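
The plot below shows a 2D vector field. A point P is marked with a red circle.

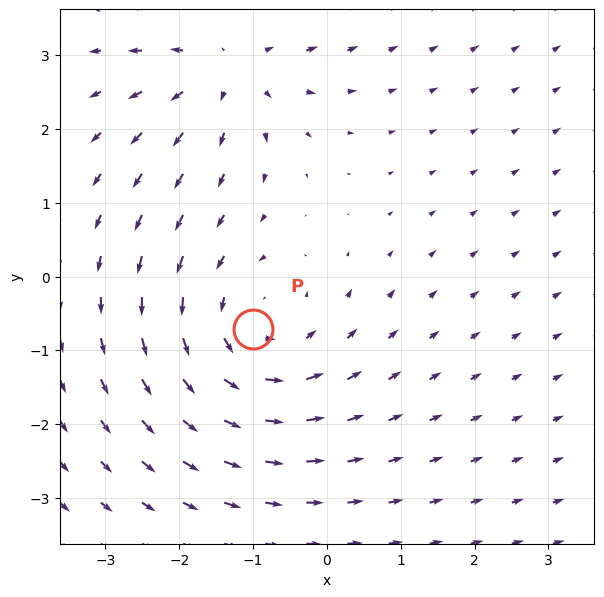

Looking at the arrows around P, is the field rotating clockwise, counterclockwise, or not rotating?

counterclockwise

Near P at (-1.0, -0.7) the arrows circulate counterclockwise. The curl (z-component) there is about +3; positive curl means counterclockwise rotation.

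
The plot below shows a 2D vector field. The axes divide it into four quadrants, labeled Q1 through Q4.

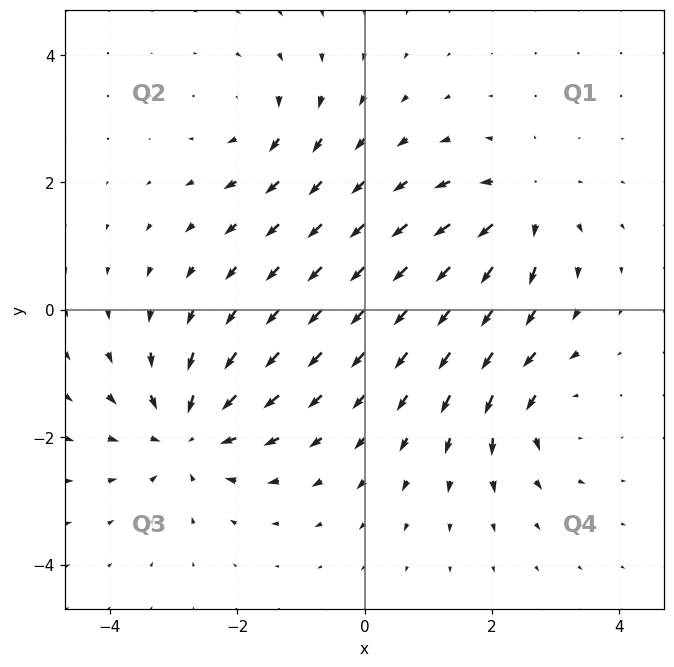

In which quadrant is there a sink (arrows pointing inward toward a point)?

The sink sits at approximately (-2.8, -1.9), which lies in quadrant Q3. The divergence there is about -5, negative as expected for a sink.

Q3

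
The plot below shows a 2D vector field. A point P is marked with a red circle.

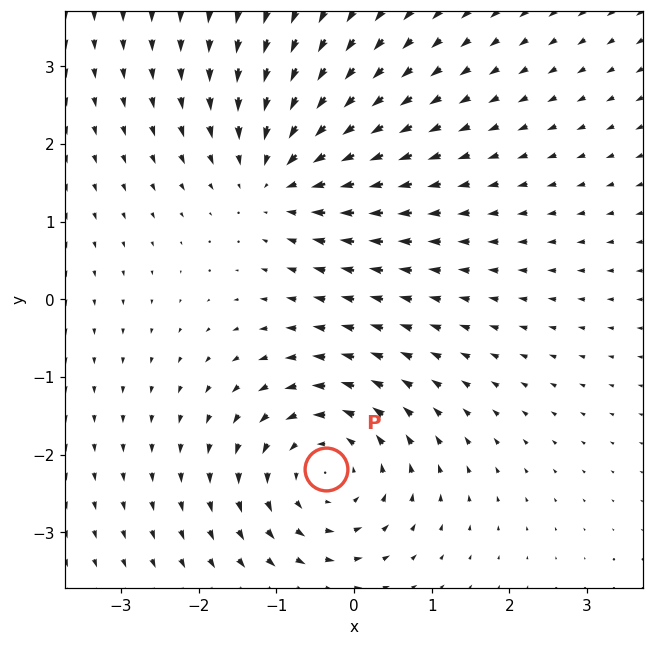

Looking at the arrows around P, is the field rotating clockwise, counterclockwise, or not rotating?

Near P at (-0.4, -2.2) the arrows circulate counterclockwise. The curl (z-component) there is about +3; positive curl means counterclockwise rotation.

counterclockwise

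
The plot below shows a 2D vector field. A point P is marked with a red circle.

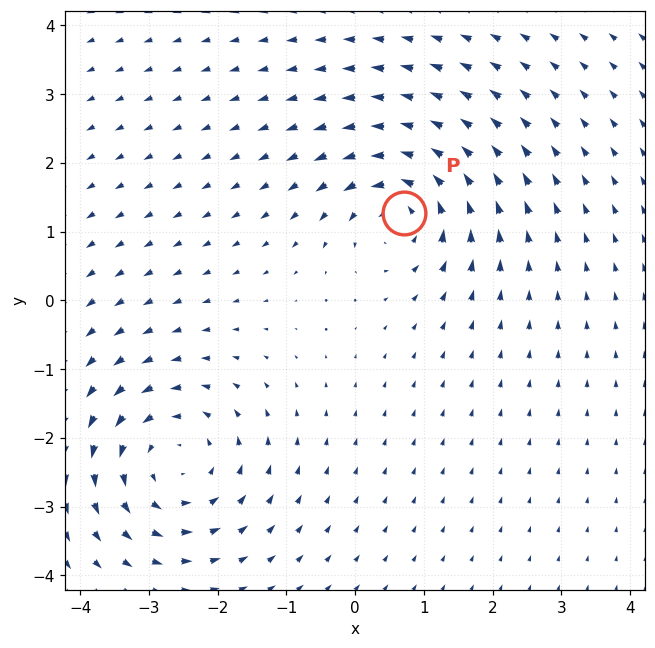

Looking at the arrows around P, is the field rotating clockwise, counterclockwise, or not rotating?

Near P at (0.7, 1.3) the arrows circulate counterclockwise. The curl (z-component) there is about +5; positive curl means counterclockwise rotation.

counterclockwise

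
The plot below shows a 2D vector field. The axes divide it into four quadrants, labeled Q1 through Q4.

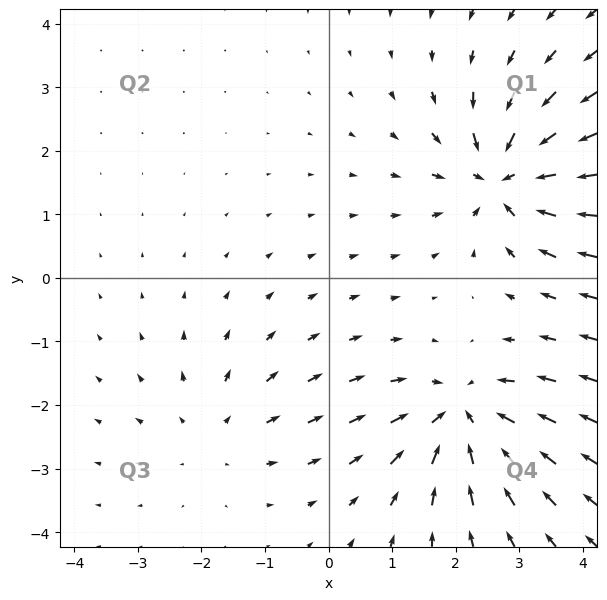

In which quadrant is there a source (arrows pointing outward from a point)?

Q3

The source sits at approximately (-1.7, -2.4), which lies in quadrant Q3. The divergence there is about +2, positive as expected for a source.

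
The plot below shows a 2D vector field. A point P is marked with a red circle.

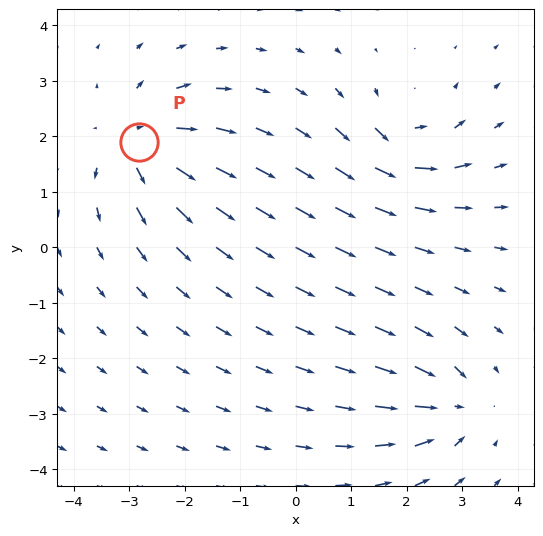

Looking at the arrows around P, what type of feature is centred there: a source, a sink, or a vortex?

source

At P (-2.8, 1.9) the arrows spread outward. Divergence about +5, curl ≈0 — positive divergence with near-zero curl is a source.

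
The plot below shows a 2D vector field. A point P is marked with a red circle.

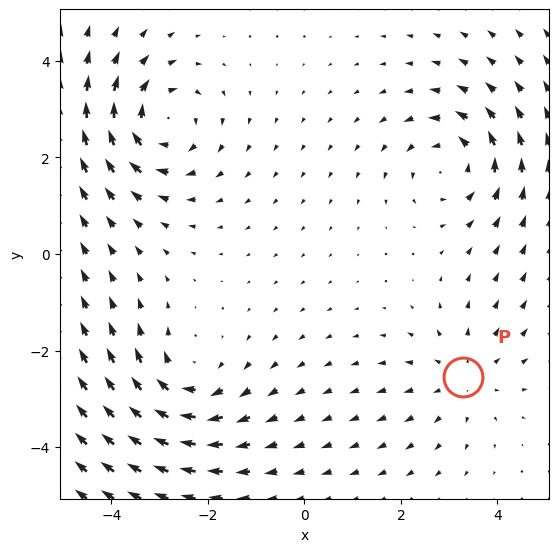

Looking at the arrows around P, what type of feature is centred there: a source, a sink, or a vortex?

At P (3.3, -2.5) the arrows spread outward. Divergence about +2, curl ≈0 — positive divergence with near-zero curl is a source.

source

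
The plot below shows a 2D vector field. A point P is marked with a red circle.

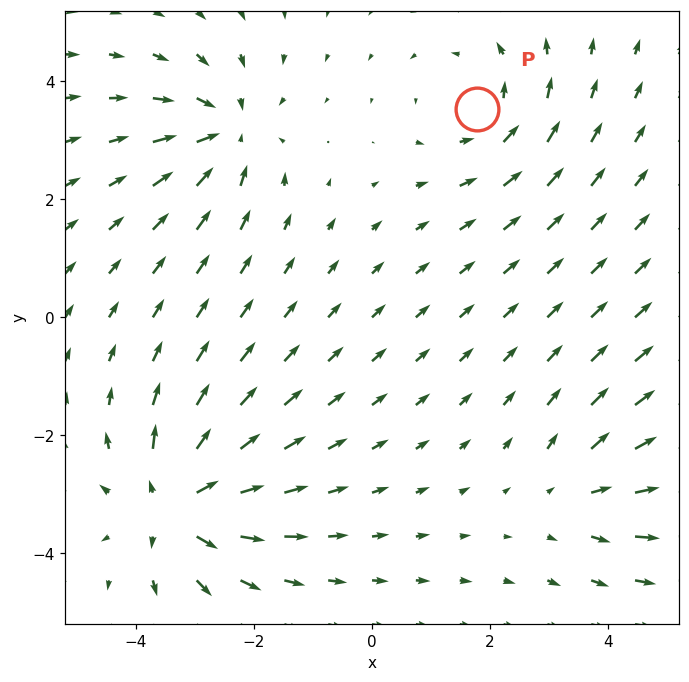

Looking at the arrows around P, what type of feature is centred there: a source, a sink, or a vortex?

vortex

At P (1.8, 3.5) the arrows circulate counterclockwise. Divergence ≈0, curl about +3 — near-zero divergence with nonzero curl is a vortex.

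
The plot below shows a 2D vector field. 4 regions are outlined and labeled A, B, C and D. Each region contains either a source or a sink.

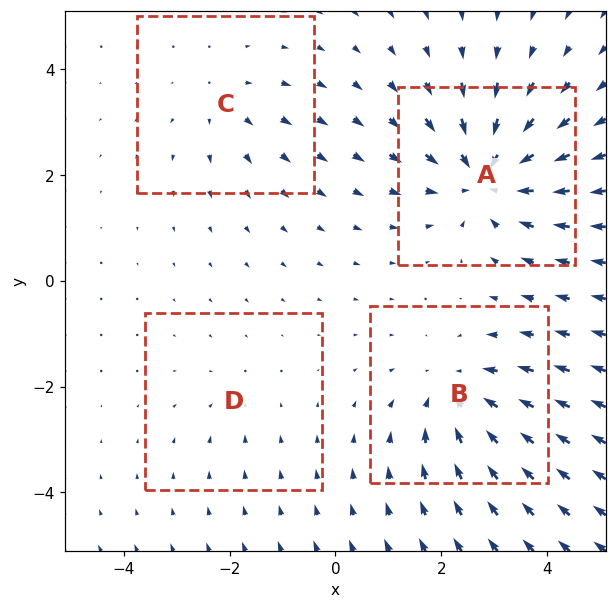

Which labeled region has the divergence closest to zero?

D

Divergence at each region's feature centre — A: about -6, B: about -5, C: about +3, D: about -2. Region D is closest to zero.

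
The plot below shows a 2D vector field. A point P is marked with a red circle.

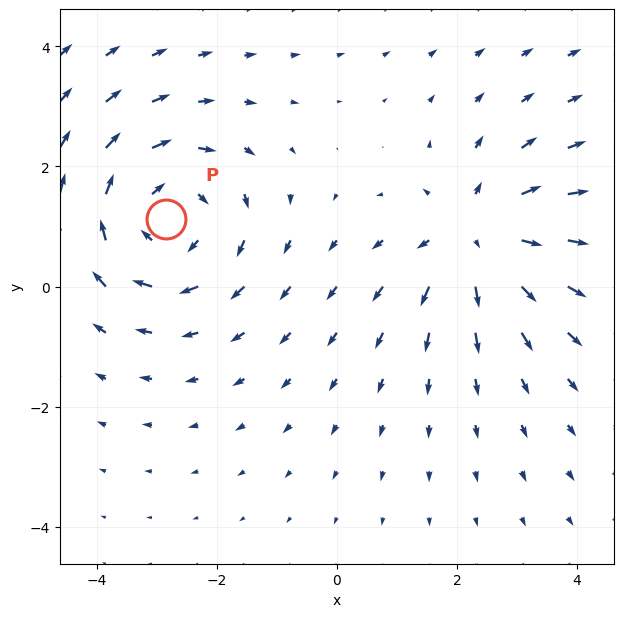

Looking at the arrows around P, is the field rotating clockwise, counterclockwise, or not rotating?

clockwise

Near P at (-2.8, 1.1) the arrows circulate clockwise. The curl (z-component) there is about -4; negative curl means clockwise rotation.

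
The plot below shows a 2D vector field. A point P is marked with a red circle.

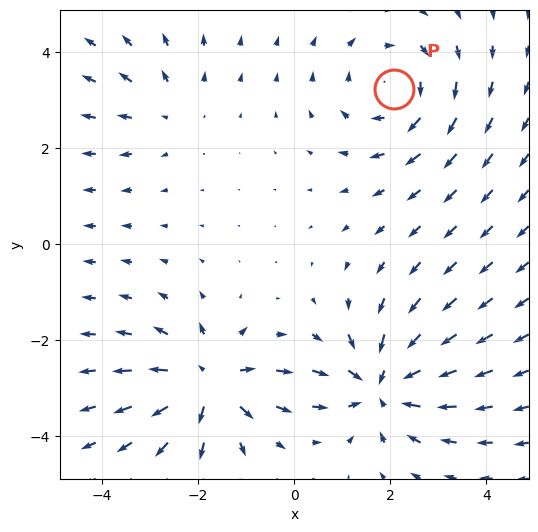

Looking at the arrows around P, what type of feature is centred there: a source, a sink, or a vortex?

At P (2.1, 3.2) the arrows circulate clockwise. Divergence ≈0, curl about -4 — near-zero divergence with nonzero curl is a vortex.

vortex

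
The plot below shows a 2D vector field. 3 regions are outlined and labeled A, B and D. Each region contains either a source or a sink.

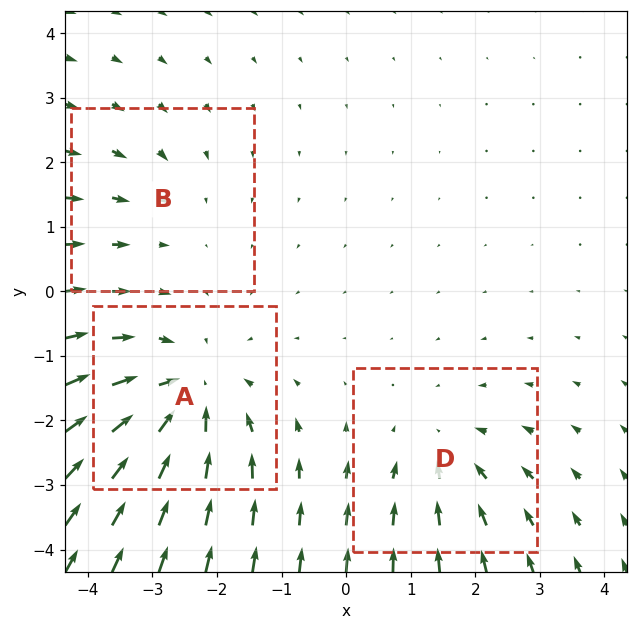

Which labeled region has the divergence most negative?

Divergence at each region's feature centre — A: about -4, B: about -2, D: about -3. Region A is most negative.

A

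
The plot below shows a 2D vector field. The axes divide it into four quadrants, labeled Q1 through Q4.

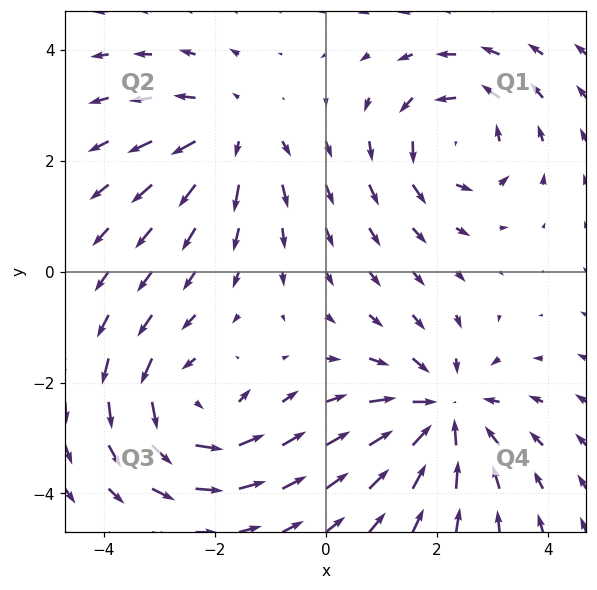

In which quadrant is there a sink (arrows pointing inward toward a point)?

Q4

The sink sits at approximately (2.1, -2.6), which lies in quadrant Q4. The divergence there is about -4, negative as expected for a sink.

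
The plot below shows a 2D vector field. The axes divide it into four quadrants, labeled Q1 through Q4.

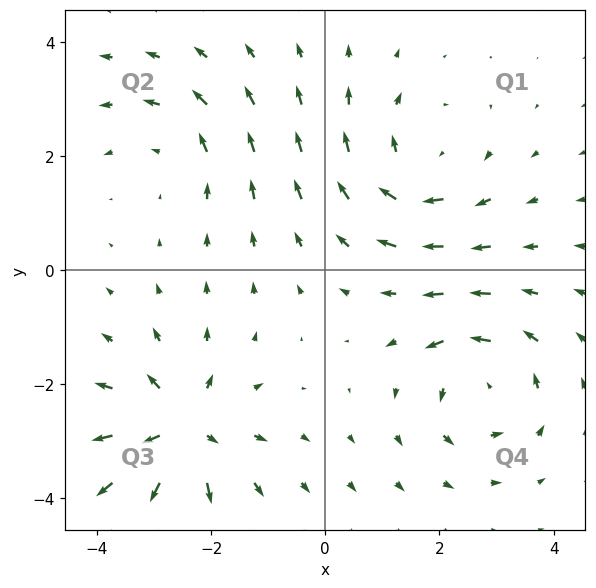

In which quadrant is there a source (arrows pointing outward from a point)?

The source sits at approximately (-2.5, -2.8), which lies in quadrant Q3. The divergence there is about +6, positive as expected for a source.

Q3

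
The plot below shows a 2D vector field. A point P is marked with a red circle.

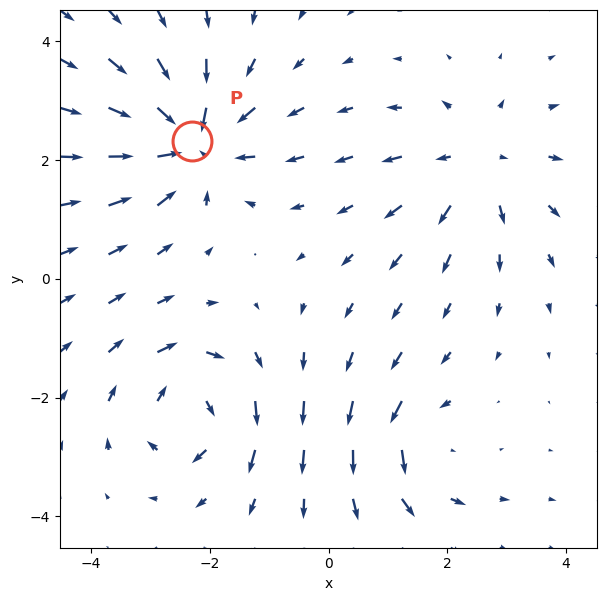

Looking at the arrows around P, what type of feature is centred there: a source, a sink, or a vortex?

sink

At P (-2.3, 2.3) the arrows converge inward. Divergence about -6, curl ≈0 — negative divergence with near-zero curl is a sink.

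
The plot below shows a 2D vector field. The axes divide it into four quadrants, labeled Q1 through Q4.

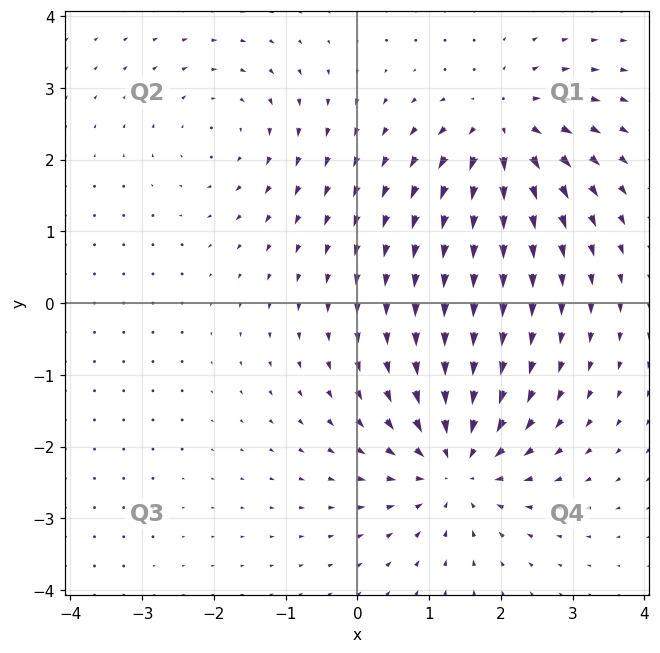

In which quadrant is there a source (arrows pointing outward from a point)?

Q1

The source sits at approximately (2.0, 2.4), which lies in quadrant Q1. The divergence there is about +5, positive as expected for a source.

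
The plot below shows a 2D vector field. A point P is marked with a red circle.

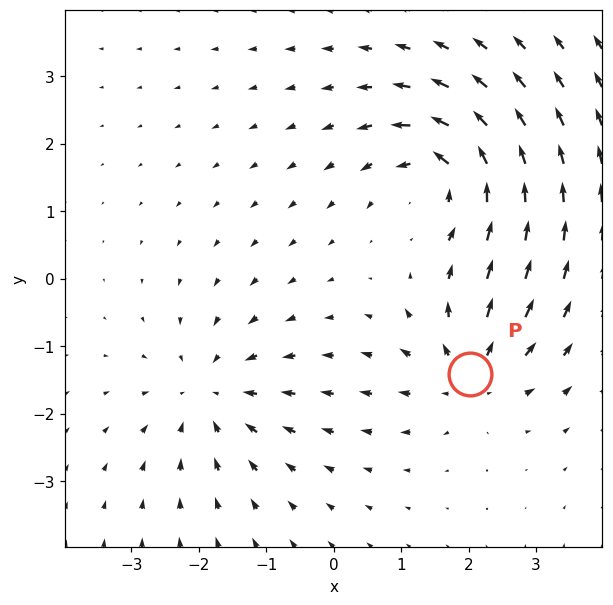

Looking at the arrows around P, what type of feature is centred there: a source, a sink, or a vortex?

source

At P (2.0, -1.4) the arrows spread outward. Divergence about +5, curl ≈0 — positive divergence with near-zero curl is a source.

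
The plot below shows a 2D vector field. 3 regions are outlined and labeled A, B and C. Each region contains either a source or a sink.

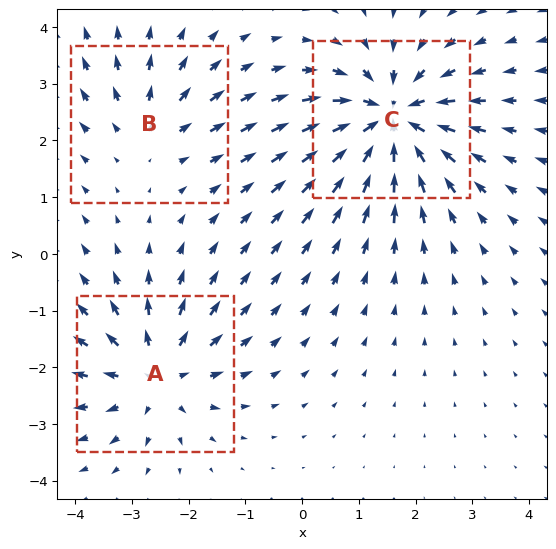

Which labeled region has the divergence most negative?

Divergence at each region's feature centre — A: about +4, B: about +2, C: about -5. Region C is most negative.

C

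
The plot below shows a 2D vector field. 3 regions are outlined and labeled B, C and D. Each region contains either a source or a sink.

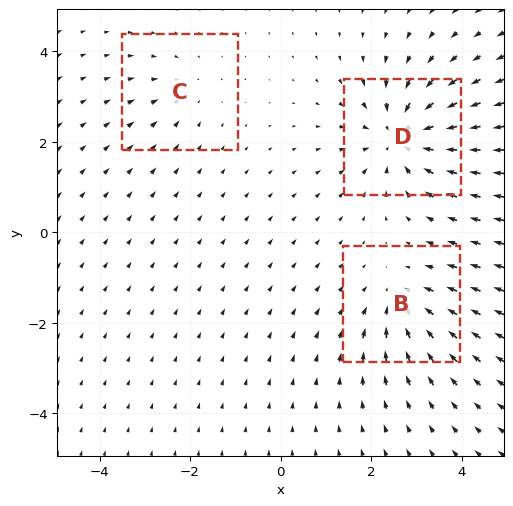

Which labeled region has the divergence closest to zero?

C

Divergence at each region's feature centre — B: about -3, C: about -2, D: about -5. Region C is closest to zero.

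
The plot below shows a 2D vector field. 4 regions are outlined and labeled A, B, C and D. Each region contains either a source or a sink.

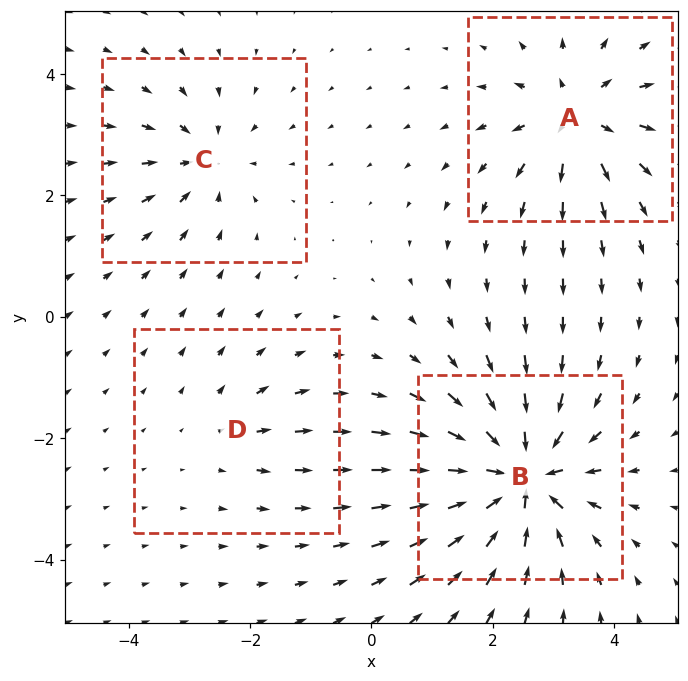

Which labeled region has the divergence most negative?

B

Divergence at each region's feature centre — A: about +5, B: about -8, C: about -4, D: about +2. Region B is most negative.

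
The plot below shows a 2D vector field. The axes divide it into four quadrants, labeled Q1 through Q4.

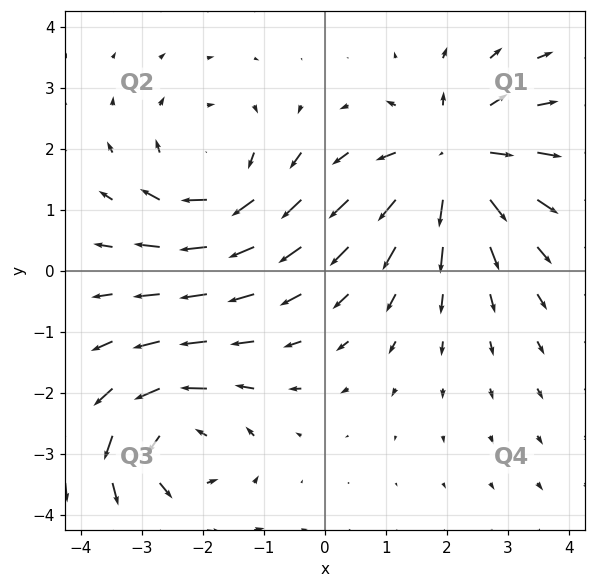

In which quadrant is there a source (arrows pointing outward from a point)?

The source sits at approximately (2.1, 1.8), which lies in quadrant Q1. The divergence there is about +4, positive as expected for a source.

Q1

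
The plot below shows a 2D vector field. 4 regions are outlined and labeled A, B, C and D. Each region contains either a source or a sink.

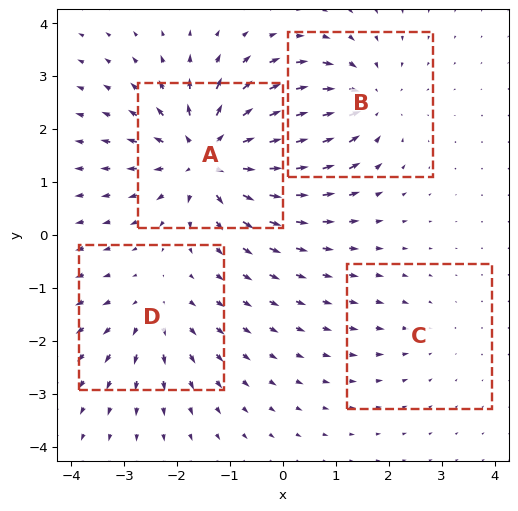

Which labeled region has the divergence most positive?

A

Divergence at each region's feature centre — A: about +7, B: about -5, C: about -2, D: about +3. Region A is most positive.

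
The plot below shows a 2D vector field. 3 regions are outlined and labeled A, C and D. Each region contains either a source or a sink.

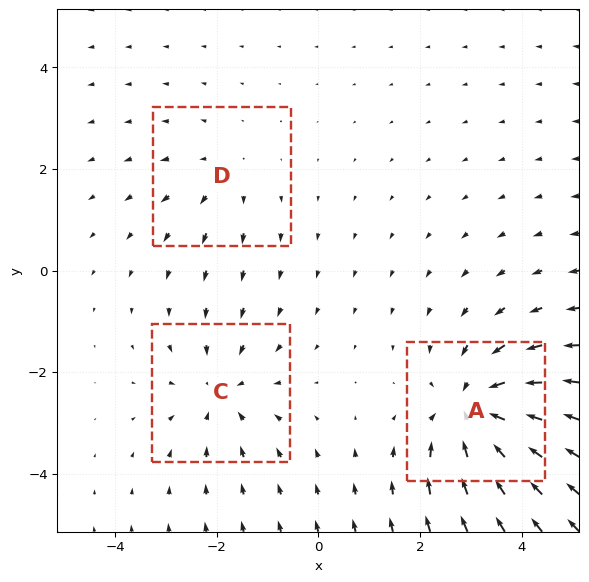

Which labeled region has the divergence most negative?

Divergence at each region's feature centre — A: about -5, C: about -3, D: about +2. Region A is most negative.

A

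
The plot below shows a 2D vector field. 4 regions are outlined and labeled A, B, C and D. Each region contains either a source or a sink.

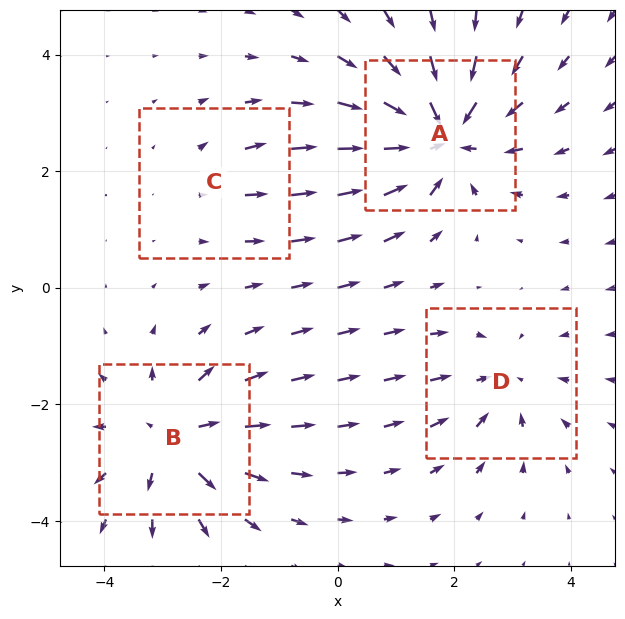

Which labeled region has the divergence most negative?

A

Divergence at each region's feature centre — A: about -7, B: about +5, C: about +2, D: about -4. Region A is most negative.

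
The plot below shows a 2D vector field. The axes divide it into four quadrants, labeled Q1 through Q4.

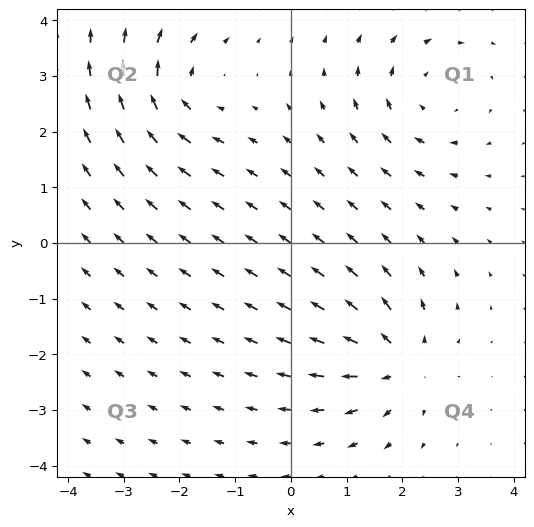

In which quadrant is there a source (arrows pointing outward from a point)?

Q4

The source sits at approximately (1.9, -2.2), which lies in quadrant Q4. The divergence there is about +6, positive as expected for a source.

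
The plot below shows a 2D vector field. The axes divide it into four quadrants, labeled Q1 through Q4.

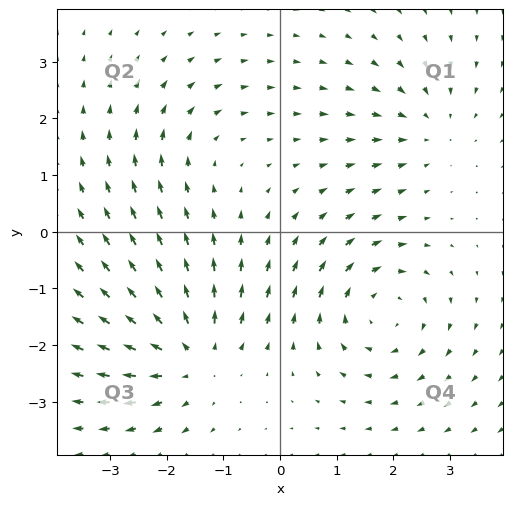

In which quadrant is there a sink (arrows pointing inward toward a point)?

The sink sits at approximately (2.6, 1.8), which lies in quadrant Q1. The divergence there is about -3, negative as expected for a sink.

Q1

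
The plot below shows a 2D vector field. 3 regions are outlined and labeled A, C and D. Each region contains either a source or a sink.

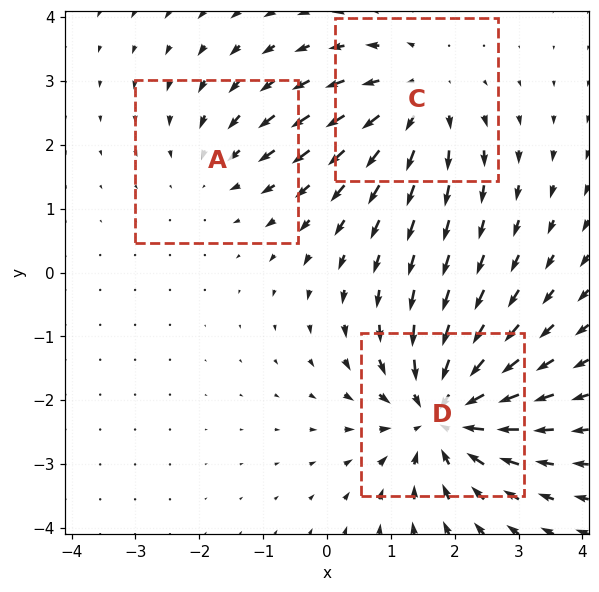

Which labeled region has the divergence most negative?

D

Divergence at each region's feature centre — A: about -2, C: about +3, D: about -5. Region D is most negative.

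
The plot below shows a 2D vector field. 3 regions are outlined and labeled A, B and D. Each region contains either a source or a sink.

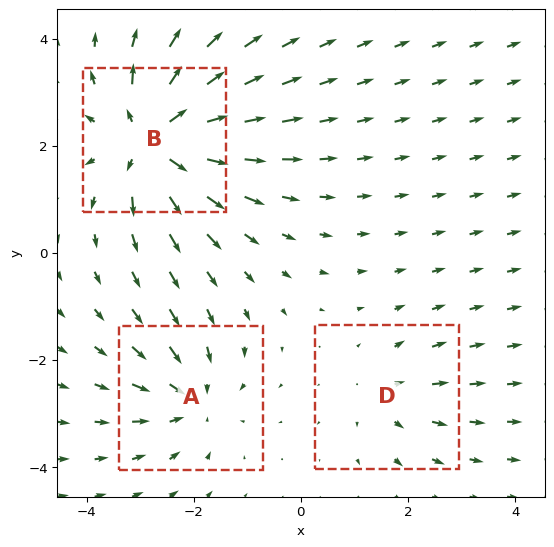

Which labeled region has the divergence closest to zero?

D

Divergence at each region's feature centre — A: about -3, B: about +6, D: about +2. Region D is closest to zero.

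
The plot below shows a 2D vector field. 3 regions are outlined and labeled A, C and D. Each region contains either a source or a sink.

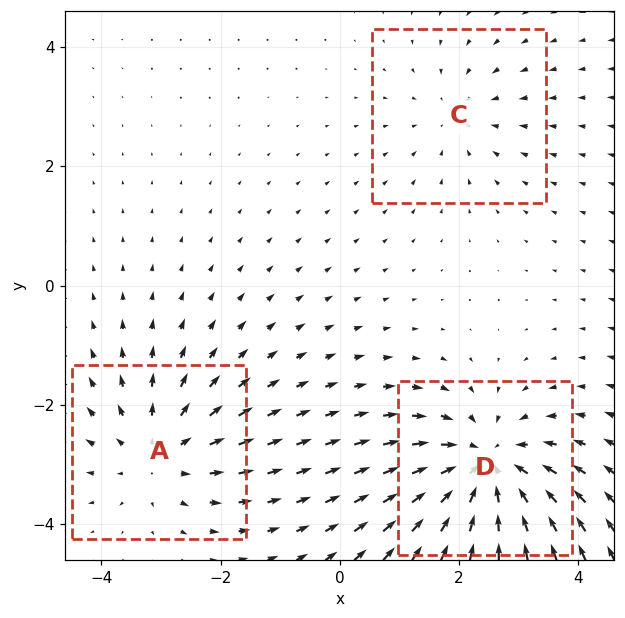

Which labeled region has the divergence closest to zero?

C

Divergence at each region's feature centre — A: about +3, C: about -2, D: about -5. Region C is closest to zero.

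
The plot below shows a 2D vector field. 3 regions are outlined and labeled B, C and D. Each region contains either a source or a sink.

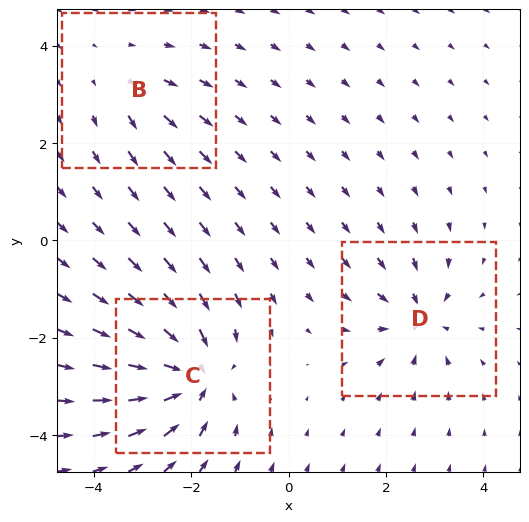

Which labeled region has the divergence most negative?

Divergence at each region's feature centre — B: about +2, C: about -5, D: about -4. Region C is most negative.

C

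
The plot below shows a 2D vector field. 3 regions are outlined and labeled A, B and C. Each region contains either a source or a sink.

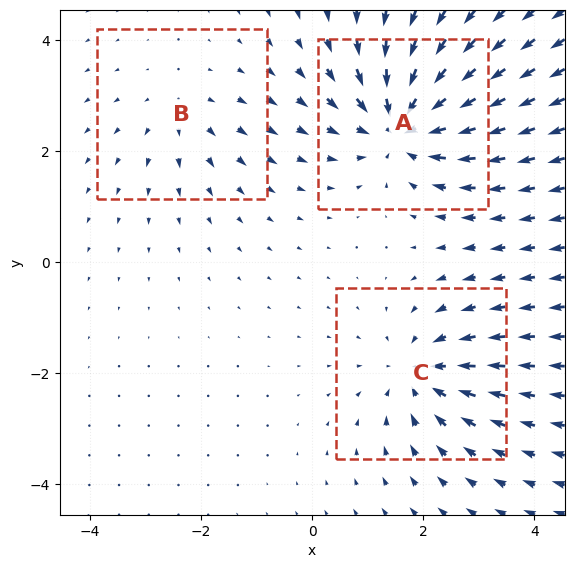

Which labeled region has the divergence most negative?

Divergence at each region's feature centre — A: about -5, B: about +2, C: about -4. Region A is most negative.

A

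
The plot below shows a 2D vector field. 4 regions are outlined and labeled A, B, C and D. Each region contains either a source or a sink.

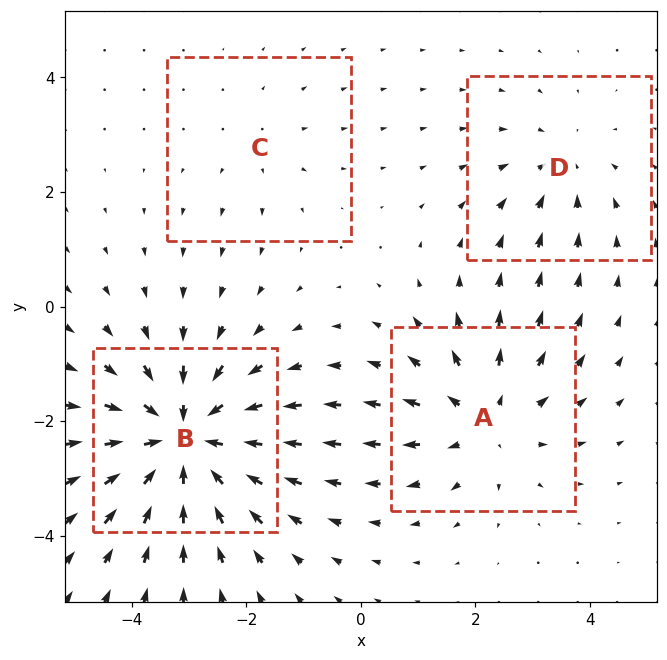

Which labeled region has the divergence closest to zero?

C

Divergence at each region's feature centre — A: about +4, B: about -6, C: about +2, D: about -3. Region C is closest to zero.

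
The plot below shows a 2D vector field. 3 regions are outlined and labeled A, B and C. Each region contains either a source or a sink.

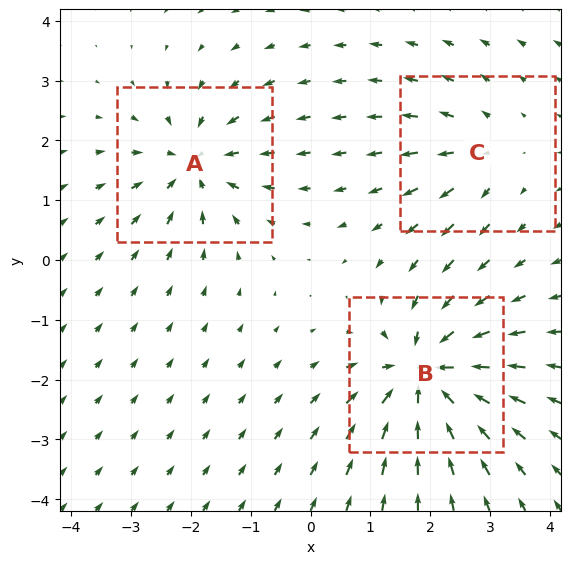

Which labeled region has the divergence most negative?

Divergence at each region's feature centre — A: about -4, B: about -6, C: about +3. Region B is most negative.

B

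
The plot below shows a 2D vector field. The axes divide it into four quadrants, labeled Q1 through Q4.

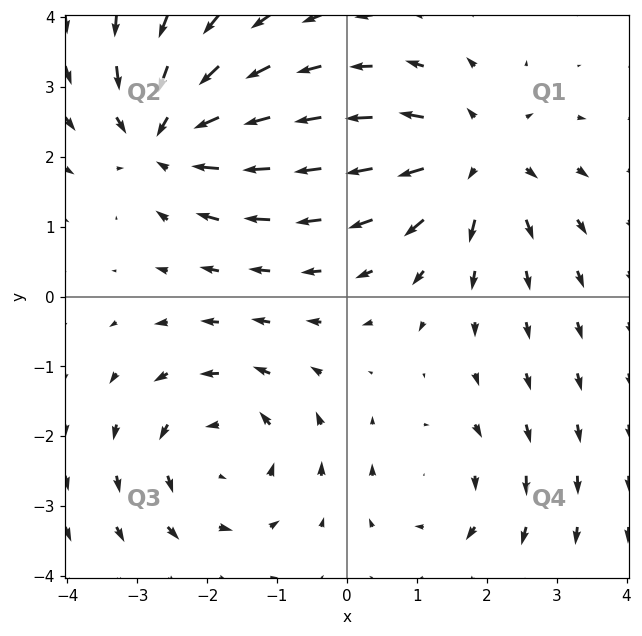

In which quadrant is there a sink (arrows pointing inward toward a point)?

The sink sits at approximately (-2.6, 2.3), which lies in quadrant Q2. The divergence there is about -5, negative as expected for a sink.

Q2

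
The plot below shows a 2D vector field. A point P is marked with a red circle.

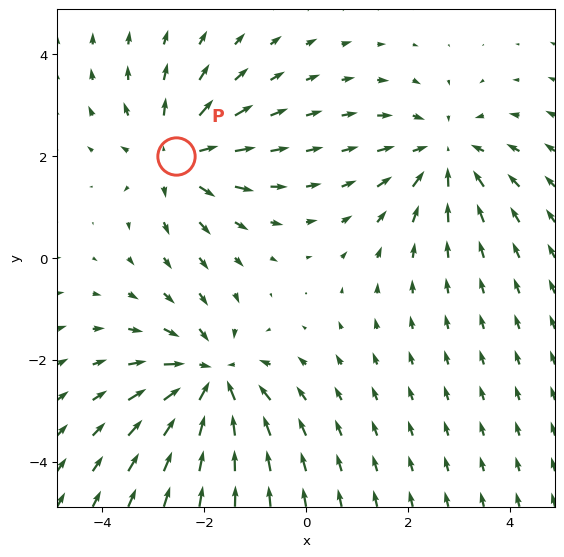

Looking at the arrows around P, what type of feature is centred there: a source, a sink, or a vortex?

At P (-2.5, 2.0) the arrows spread outward. Divergence about +4, curl ≈0 — positive divergence with near-zero curl is a source.

source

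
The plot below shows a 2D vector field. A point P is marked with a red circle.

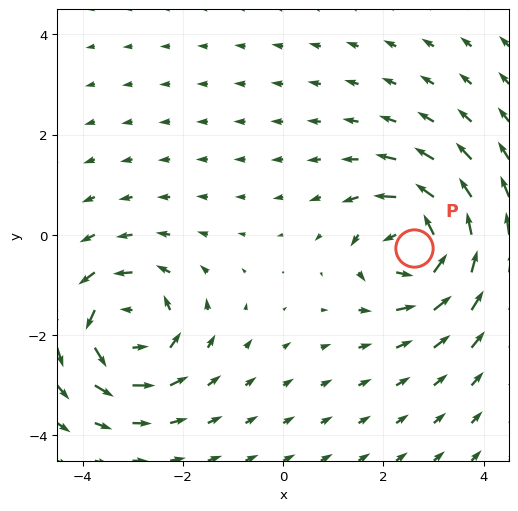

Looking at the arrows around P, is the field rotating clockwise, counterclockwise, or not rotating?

counterclockwise

Near P at (2.6, -0.3) the arrows circulate counterclockwise. The curl (z-component) there is about +7; positive curl means counterclockwise rotation.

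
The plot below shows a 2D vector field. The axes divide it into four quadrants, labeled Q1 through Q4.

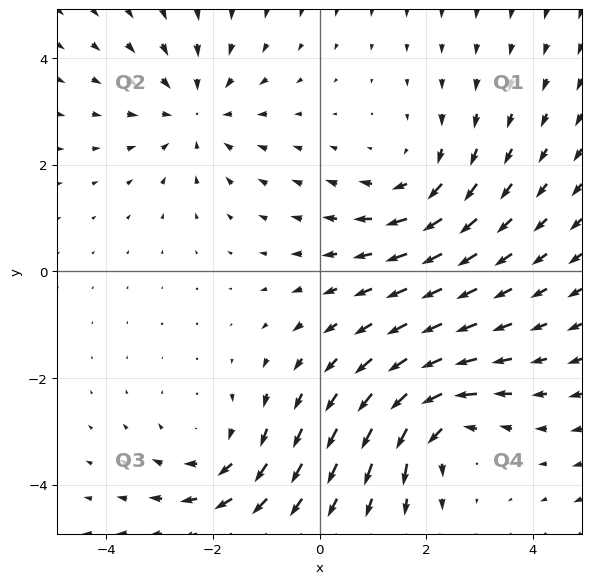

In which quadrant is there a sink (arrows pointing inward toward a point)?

Q2

The sink sits at approximately (-2.3, 3.0), which lies in quadrant Q2. The divergence there is about -3, negative as expected for a sink.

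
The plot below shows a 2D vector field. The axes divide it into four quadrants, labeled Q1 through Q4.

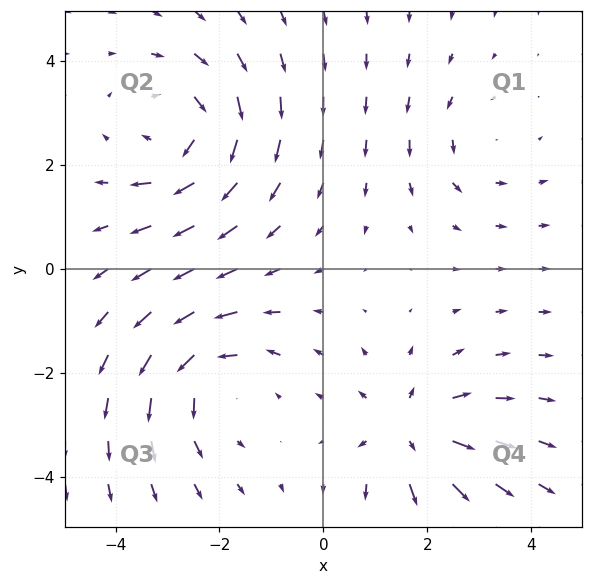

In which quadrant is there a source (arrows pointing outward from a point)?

The source sits at approximately (1.7, -3.1), which lies in quadrant Q4. The divergence there is about +4, positive as expected for a source.

Q4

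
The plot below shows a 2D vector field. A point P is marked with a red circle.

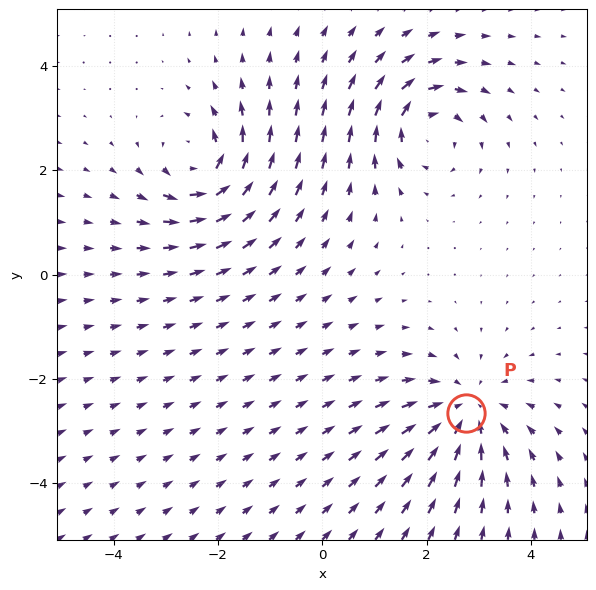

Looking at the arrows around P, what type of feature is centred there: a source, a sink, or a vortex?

sink

At P (2.8, -2.6) the arrows converge inward. Divergence about -3, curl ≈0 — negative divergence with near-zero curl is a sink.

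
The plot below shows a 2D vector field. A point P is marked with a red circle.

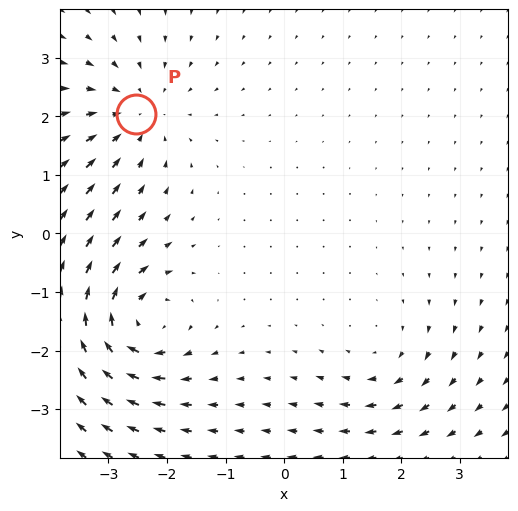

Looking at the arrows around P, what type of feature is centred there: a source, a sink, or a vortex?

At P (-2.5, 2.0) the arrows converge inward. Divergence about -3, curl ≈0 — negative divergence with near-zero curl is a sink.

sink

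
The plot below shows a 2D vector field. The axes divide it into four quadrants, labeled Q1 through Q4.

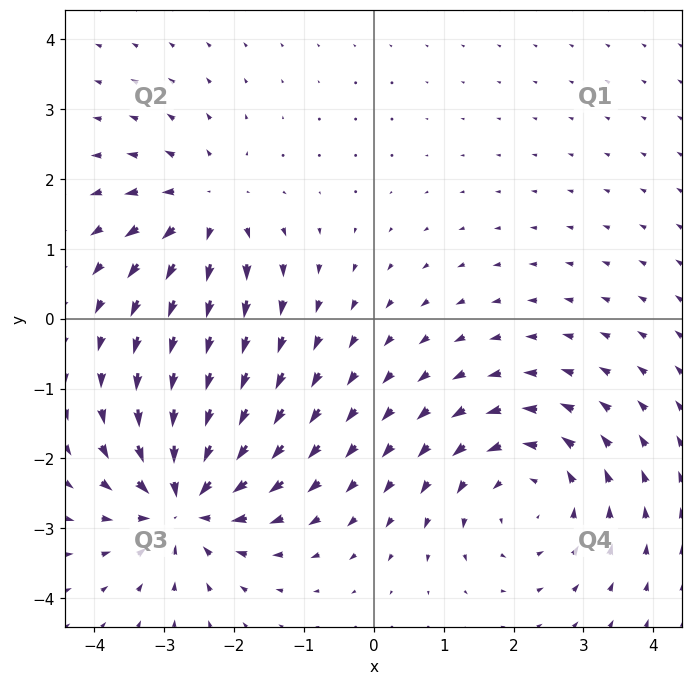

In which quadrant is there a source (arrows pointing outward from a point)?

Q2

The source sits at approximately (-2.4, 1.6), which lies in quadrant Q2. The divergence there is about +4, positive as expected for a source.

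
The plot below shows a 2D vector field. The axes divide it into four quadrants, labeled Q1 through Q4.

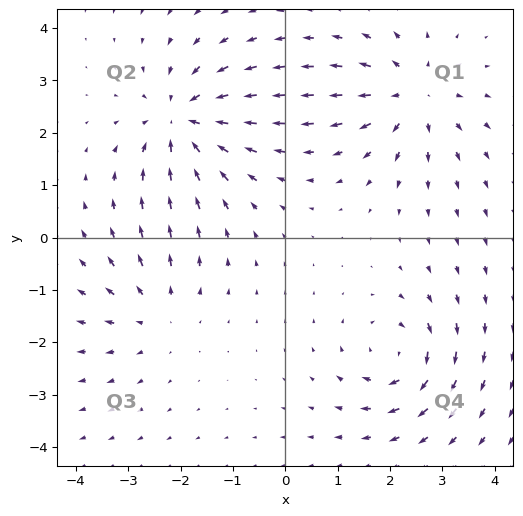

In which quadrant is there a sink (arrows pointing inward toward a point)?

Q2

The sink sits at approximately (-2.0, 2.2), which lies in quadrant Q2. The divergence there is about -5, negative as expected for a sink.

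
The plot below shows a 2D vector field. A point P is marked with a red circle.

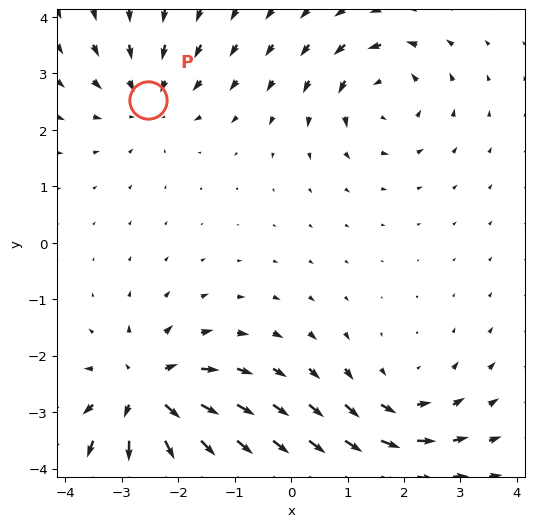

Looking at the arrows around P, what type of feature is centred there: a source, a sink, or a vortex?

At P (-2.5, 2.5) the arrows converge inward. Divergence about -3, curl ≈0 — negative divergence with near-zero curl is a sink.

sink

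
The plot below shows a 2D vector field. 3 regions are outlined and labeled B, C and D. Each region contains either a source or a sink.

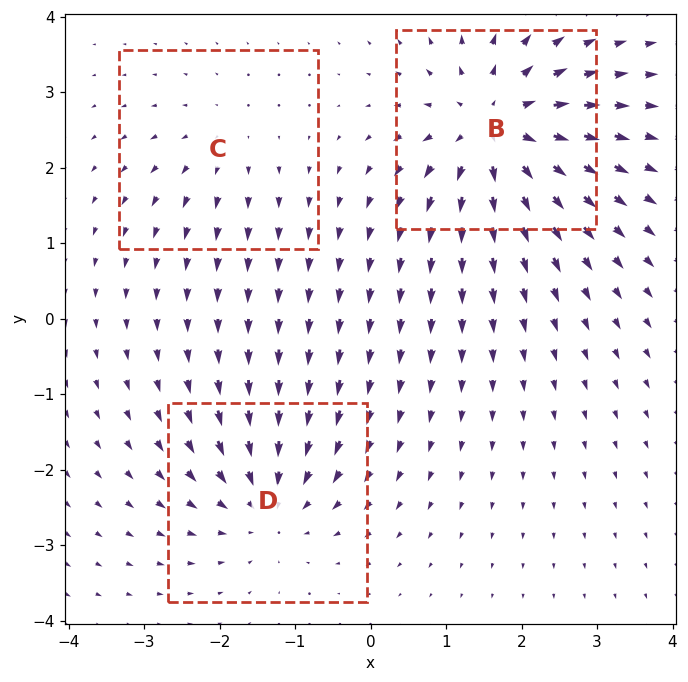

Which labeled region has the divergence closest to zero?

C

Divergence at each region's feature centre — B: about +5, C: about +2, D: about -4. Region C is closest to zero.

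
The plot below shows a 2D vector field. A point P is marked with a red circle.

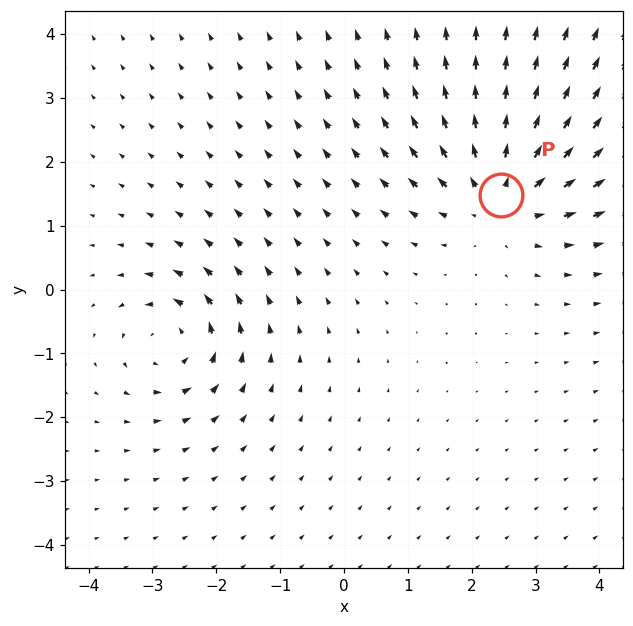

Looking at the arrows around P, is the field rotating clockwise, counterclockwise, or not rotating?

not rotating

Near P at (2.5, 1.5) the arrows show no circulation. The curl there is ≈0.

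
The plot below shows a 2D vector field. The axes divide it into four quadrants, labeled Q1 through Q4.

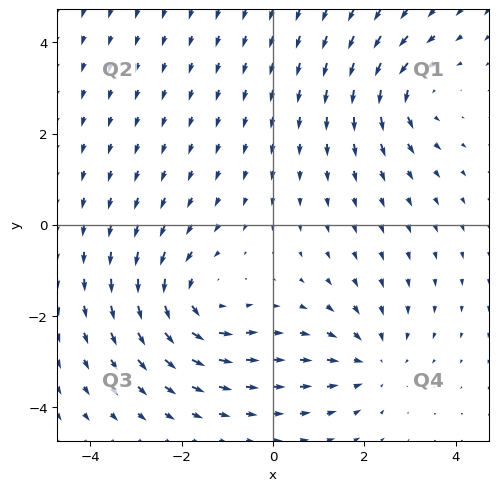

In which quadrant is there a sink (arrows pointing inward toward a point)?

Q4

The sink sits at approximately (2.2, -3.0), which lies in quadrant Q4. The divergence there is about -3, negative as expected for a sink.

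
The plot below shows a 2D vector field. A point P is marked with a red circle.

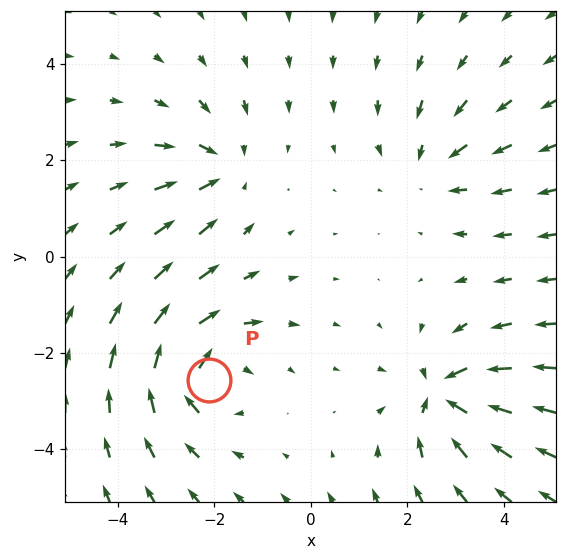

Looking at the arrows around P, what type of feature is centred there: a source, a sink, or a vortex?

At P (-2.1, -2.6) the arrows circulate clockwise. Divergence ≈0, curl about -5 — near-zero divergence with nonzero curl is a vortex.

vortex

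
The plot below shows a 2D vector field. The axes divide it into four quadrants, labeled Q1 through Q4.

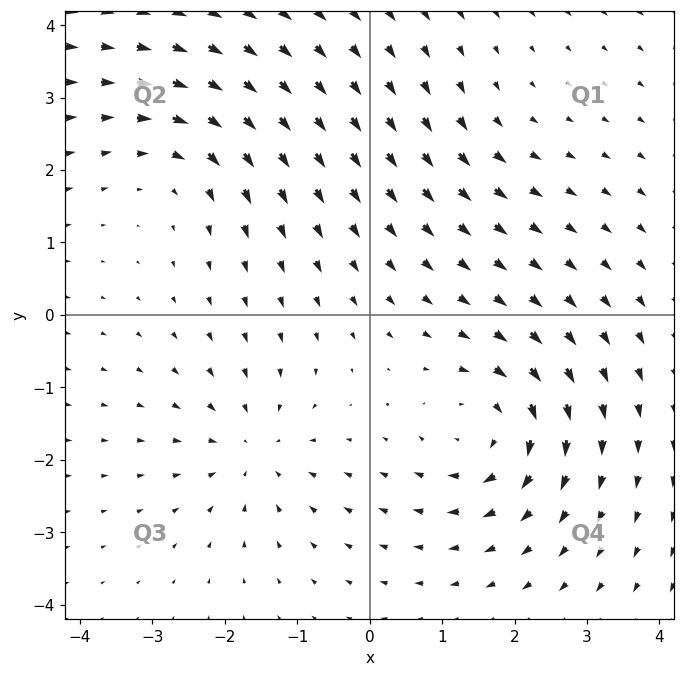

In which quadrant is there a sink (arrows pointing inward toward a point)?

The sink sits at approximately (-1.6, -1.9), which lies in quadrant Q3. The divergence there is about -4, negative as expected for a sink.

Q3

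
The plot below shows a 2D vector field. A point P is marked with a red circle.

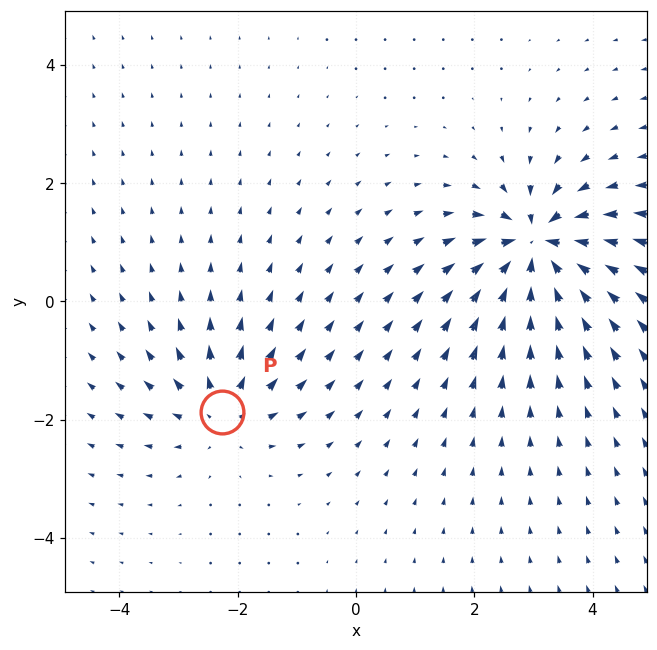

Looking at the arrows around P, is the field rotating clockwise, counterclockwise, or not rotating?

not rotating

Near P at (-2.3, -1.9) the arrows show no circulation. The curl there is ≈0.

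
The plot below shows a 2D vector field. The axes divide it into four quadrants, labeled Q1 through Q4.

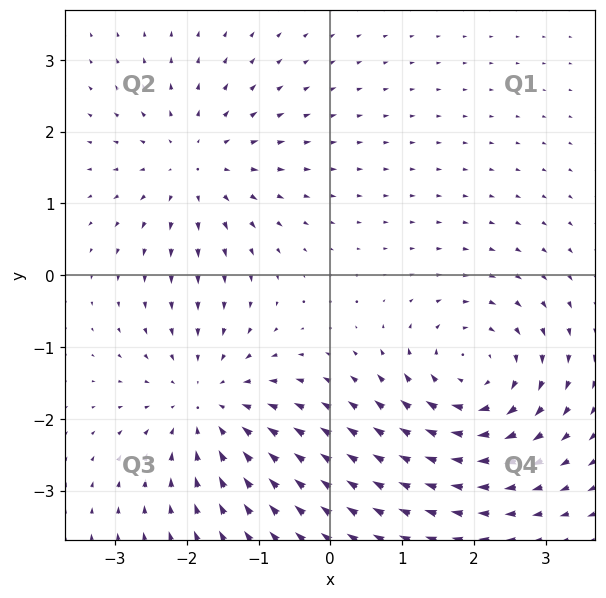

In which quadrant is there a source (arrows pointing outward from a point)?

The source sits at approximately (-1.9, 1.5), which lies in quadrant Q2. The divergence there is about +4, positive as expected for a source.

Q2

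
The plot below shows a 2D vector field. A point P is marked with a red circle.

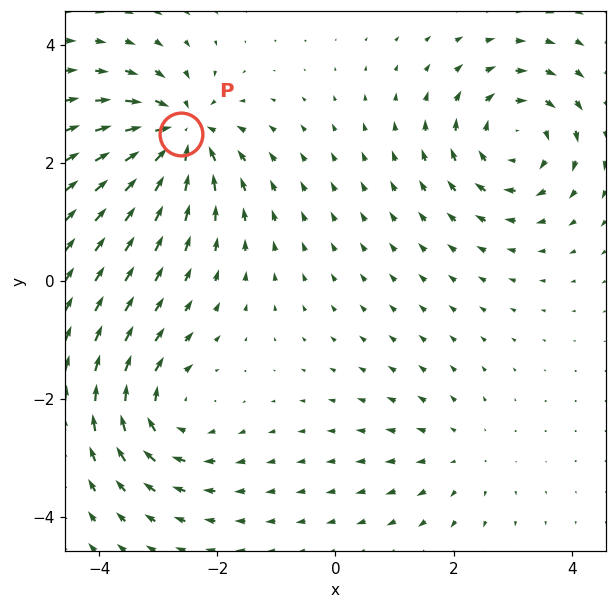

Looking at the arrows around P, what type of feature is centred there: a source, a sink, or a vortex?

sink

At P (-2.6, 2.5) the arrows converge inward. Divergence about -7, curl ≈0 — negative divergence with near-zero curl is a sink.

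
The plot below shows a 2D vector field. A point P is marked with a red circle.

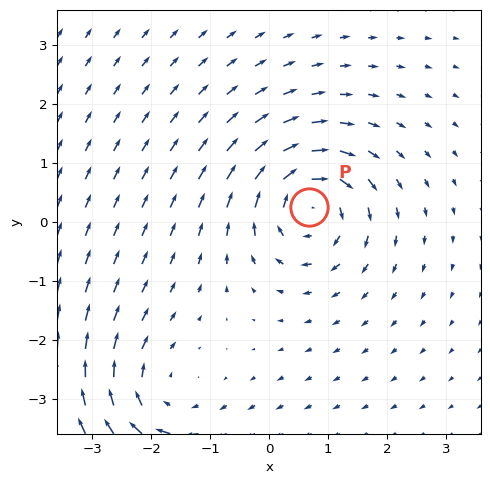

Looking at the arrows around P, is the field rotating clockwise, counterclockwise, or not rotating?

Near P at (0.7, 0.2) the arrows circulate clockwise. The curl (z-component) there is about -6; negative curl means clockwise rotation.

clockwise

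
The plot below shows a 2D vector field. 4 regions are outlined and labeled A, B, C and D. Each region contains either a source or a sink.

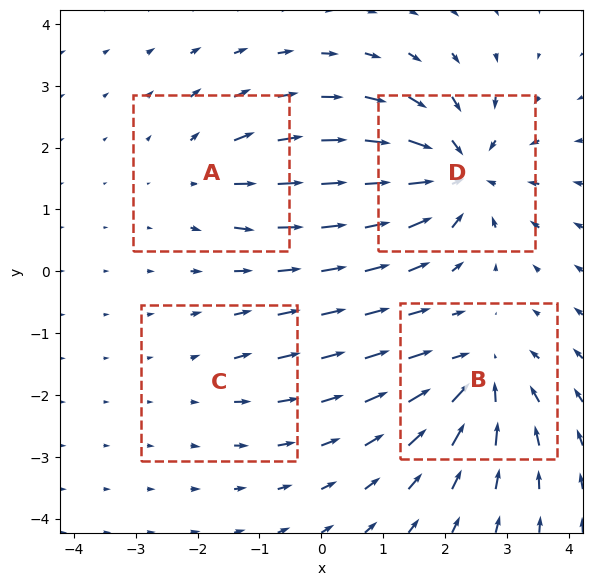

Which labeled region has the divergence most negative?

D

Divergence at each region's feature centre — A: about +4, B: about -6, C: about +2, D: about -7. Region D is most negative.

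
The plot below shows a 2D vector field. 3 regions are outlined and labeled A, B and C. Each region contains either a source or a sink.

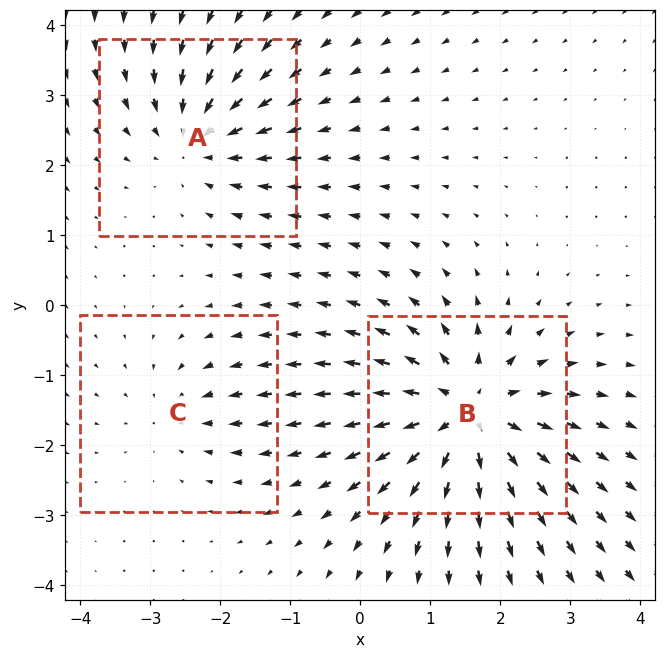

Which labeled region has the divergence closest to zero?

Divergence at each region's feature centre — A: about -4, B: about +6, C: about -2. Region C is closest to zero.

C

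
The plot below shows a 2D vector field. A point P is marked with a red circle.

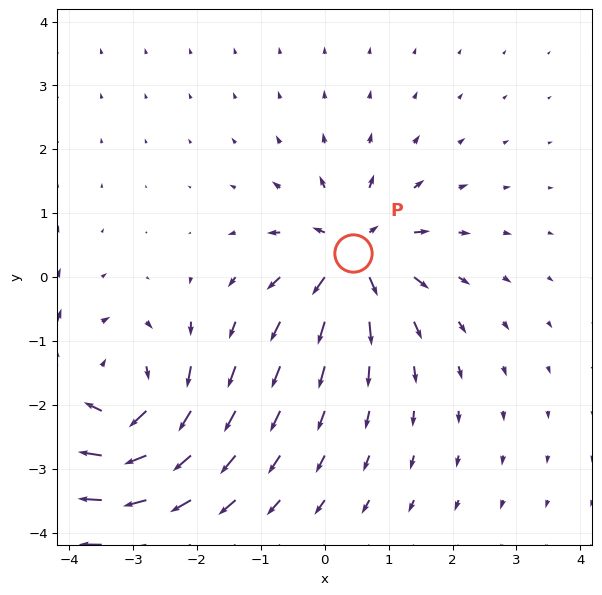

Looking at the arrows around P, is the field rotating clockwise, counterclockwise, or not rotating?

Near P at (0.4, 0.4) the arrows show no circulation. The curl there is ≈0.

not rotating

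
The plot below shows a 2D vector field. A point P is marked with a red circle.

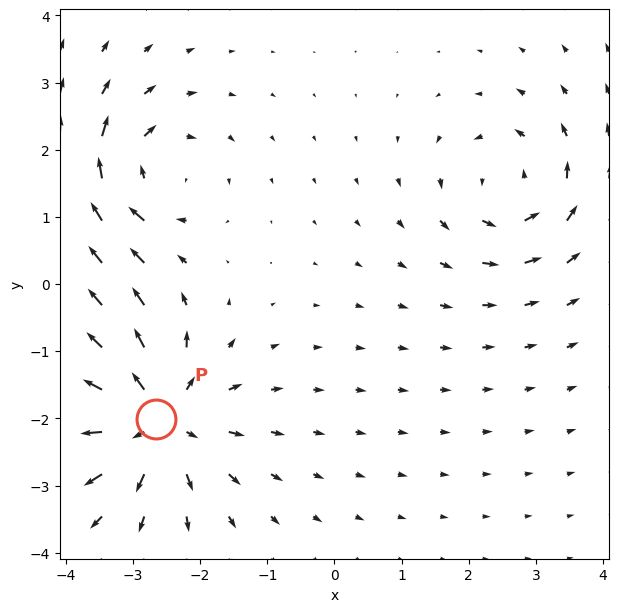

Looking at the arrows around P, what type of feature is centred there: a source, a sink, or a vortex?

At P (-2.7, -2.0) the arrows spread outward. Divergence about +6, curl ≈0 — positive divergence with near-zero curl is a source.

source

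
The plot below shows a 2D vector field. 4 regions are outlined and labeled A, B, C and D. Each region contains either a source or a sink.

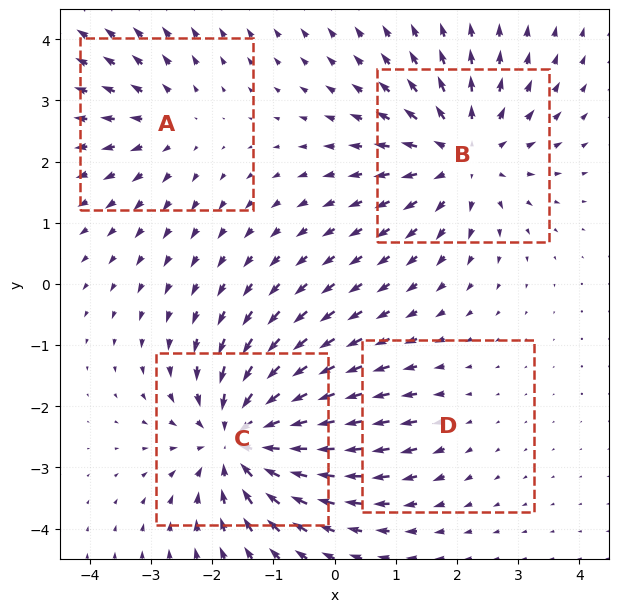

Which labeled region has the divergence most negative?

Divergence at each region's feature centre — A: about +3, B: about +5, C: about -6, D: about +2. Region C is most negative.

C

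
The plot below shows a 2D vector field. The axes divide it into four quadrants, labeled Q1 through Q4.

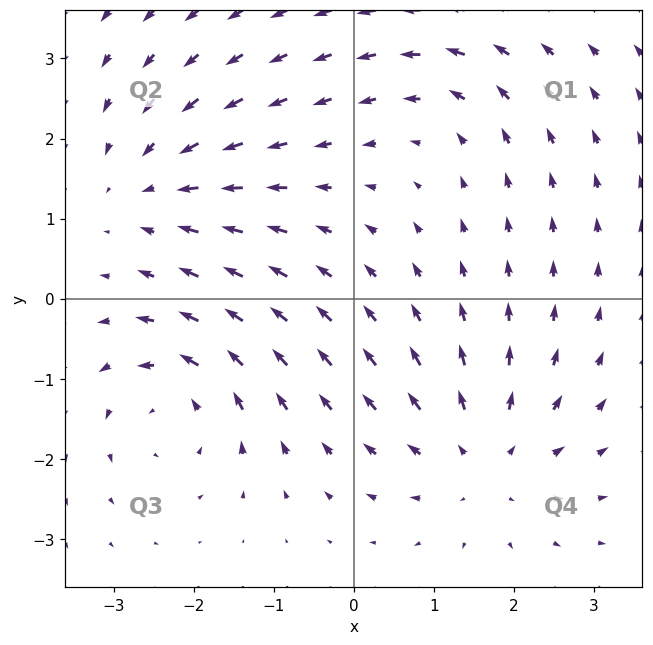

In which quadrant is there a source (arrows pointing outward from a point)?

The source sits at approximately (1.6, -2.0), which lies in quadrant Q4. The divergence there is about +4, positive as expected for a source.

Q4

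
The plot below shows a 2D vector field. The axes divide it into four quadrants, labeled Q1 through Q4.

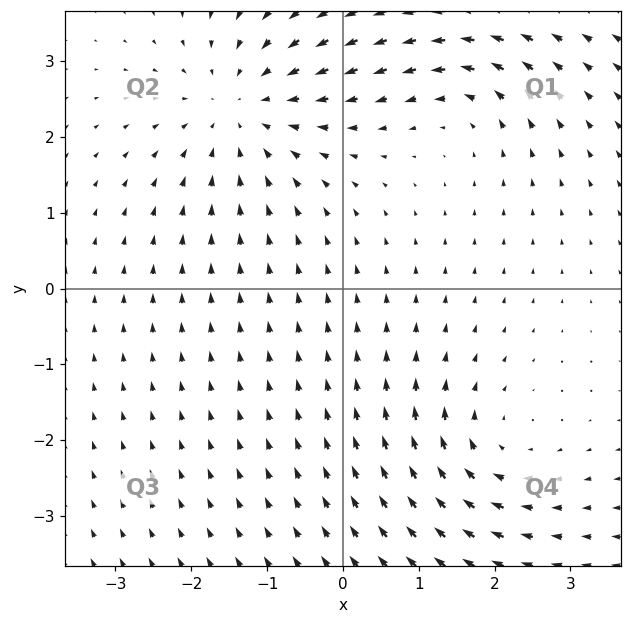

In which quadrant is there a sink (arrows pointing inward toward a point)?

Q2

The sink sits at approximately (-1.3, 2.4), which lies in quadrant Q2. The divergence there is about -4, negative as expected for a sink.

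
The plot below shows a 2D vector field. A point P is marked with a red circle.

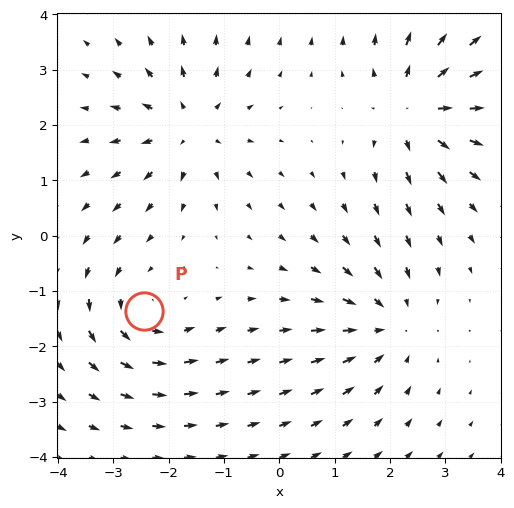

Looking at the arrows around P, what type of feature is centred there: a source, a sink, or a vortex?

vortex

At P (-2.5, -1.4) the arrows circulate counterclockwise. Divergence ≈0, curl about +4 — near-zero divergence with nonzero curl is a vortex.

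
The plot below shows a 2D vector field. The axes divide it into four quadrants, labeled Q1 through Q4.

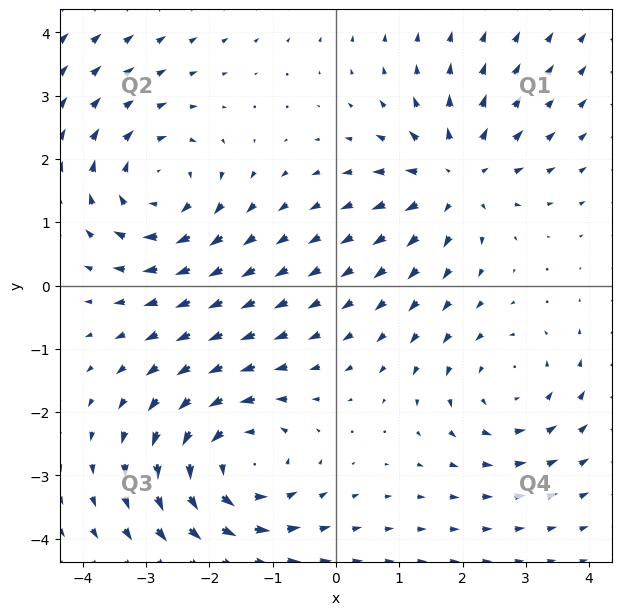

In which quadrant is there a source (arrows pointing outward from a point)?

The source sits at approximately (1.9, 1.7), which lies in quadrant Q1. The divergence there is about +3, positive as expected for a source.

Q1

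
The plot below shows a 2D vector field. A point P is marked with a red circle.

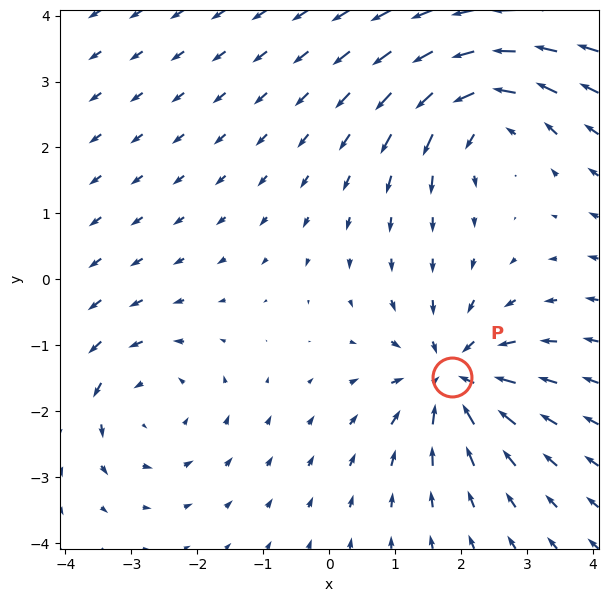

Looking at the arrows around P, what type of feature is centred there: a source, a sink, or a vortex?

sink

At P (1.9, -1.5) the arrows converge inward. Divergence about -5, curl ≈0 — negative divergence with near-zero curl is a sink.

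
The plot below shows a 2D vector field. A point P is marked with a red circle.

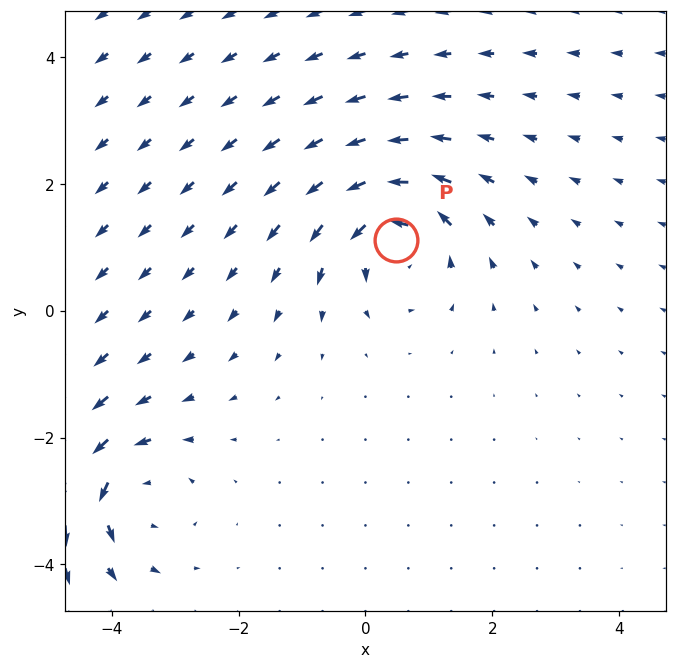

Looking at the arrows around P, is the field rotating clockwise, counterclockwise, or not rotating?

Near P at (0.5, 1.1) the arrows circulate counterclockwise. The curl (z-component) there is about +5; positive curl means counterclockwise rotation.

counterclockwise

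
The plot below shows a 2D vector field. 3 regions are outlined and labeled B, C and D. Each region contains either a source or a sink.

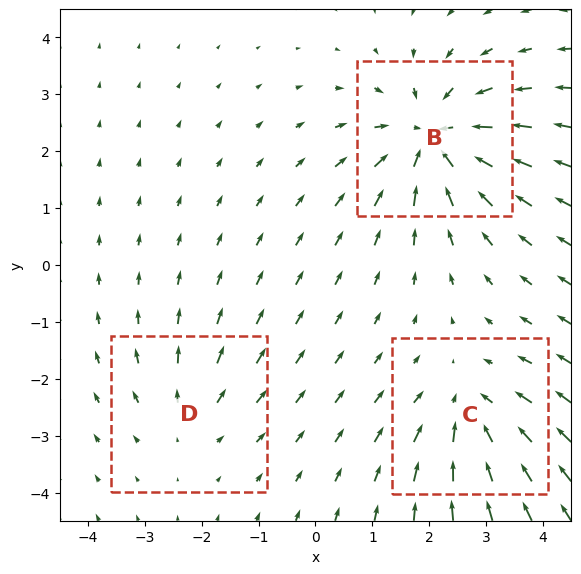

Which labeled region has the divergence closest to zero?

Divergence at each region's feature centre — B: about -5, C: about -3, D: about +2. Region D is closest to zero.

D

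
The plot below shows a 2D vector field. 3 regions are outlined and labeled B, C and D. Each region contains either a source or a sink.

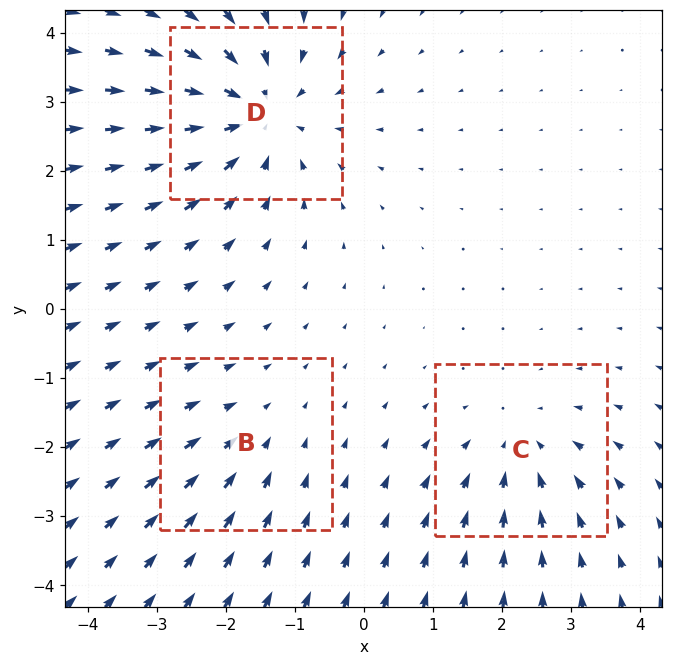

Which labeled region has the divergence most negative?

D

Divergence at each region's feature centre — B: about -2, C: about -3, D: about -4. Region D is most negative.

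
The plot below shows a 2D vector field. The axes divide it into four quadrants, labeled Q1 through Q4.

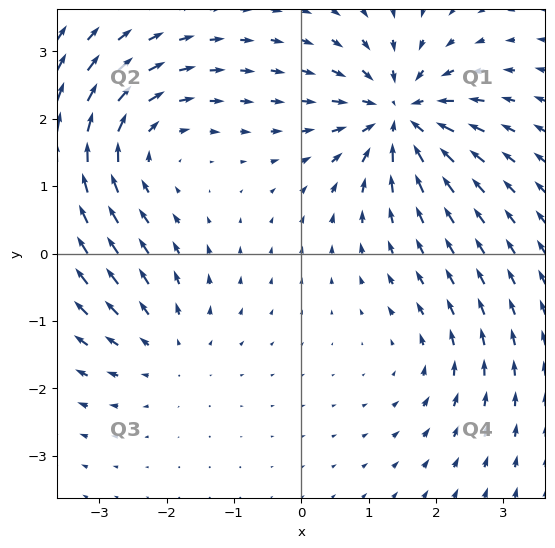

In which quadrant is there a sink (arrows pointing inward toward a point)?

Q1

The sink sits at approximately (1.4, 2.1), which lies in quadrant Q1. The divergence there is about -7, negative as expected for a sink.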